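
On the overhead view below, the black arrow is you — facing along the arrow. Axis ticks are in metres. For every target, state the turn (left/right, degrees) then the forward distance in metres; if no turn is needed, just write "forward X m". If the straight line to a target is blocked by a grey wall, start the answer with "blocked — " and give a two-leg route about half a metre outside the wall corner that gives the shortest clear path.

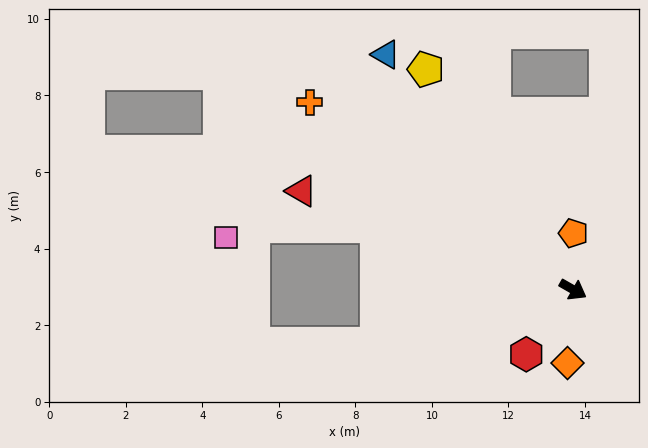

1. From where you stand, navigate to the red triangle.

turn right 170°, forward 7.6 m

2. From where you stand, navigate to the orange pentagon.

turn left 119°, forward 1.5 m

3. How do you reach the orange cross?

turn left 174°, forward 8.4 m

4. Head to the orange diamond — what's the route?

turn right 65°, forward 1.9 m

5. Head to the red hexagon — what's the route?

turn right 96°, forward 2.1 m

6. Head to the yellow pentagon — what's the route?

turn left 154°, forward 6.9 m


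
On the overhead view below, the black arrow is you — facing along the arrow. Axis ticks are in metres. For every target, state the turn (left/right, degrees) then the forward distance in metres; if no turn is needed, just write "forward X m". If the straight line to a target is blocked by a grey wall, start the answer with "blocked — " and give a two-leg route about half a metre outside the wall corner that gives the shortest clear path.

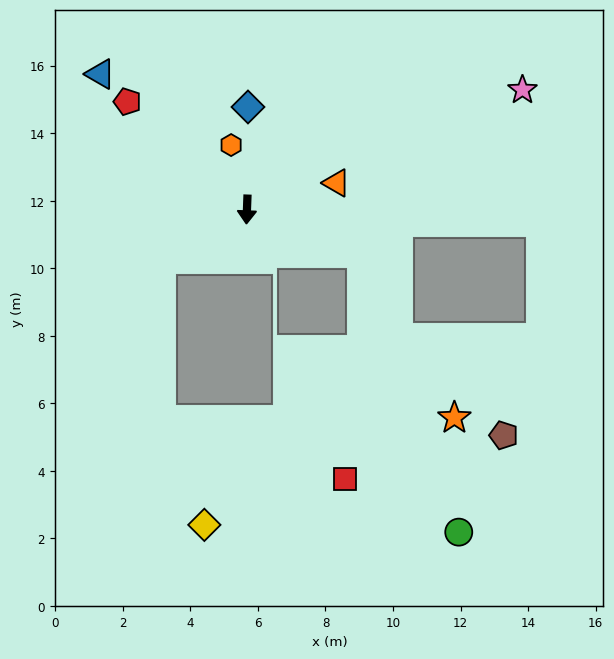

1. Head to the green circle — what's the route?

blocked — turn left 71°, forward 3.6 m, then turn right 50°, forward 8.7 m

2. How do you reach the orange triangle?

turn left 109°, forward 2.8 m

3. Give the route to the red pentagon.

turn right 130°, forward 4.8 m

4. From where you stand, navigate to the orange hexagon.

turn right 164°, forward 2.0 m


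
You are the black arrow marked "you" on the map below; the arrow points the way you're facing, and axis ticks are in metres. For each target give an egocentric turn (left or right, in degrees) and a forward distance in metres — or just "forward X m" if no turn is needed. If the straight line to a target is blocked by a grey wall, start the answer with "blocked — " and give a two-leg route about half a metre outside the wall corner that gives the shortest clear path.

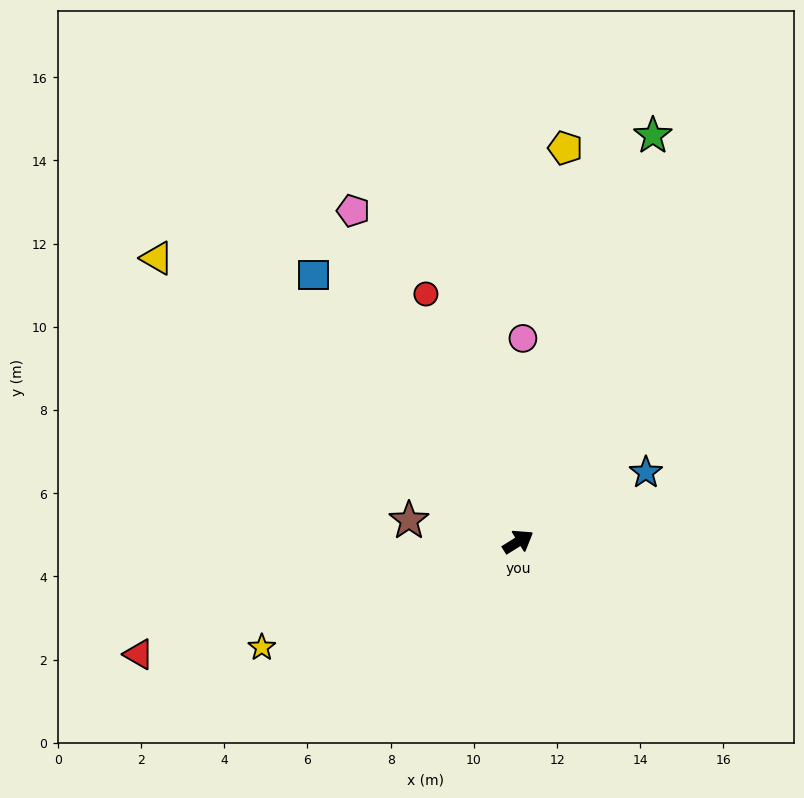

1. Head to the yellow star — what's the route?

turn left 170°, forward 6.7 m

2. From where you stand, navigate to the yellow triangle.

turn left 110°, forward 11.0 m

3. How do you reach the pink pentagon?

turn left 85°, forward 8.9 m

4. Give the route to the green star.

turn left 40°, forward 10.3 m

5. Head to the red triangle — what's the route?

turn left 165°, forward 9.5 m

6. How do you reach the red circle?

turn left 78°, forward 6.4 m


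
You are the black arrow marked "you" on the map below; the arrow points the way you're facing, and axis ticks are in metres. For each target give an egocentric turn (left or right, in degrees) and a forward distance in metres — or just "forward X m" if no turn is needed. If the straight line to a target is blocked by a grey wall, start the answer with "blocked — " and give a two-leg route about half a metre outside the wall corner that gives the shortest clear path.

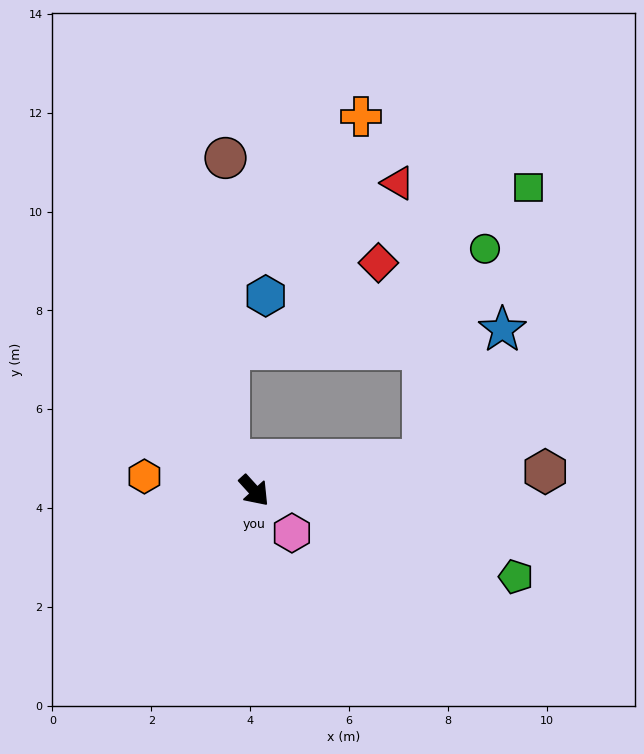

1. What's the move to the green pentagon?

turn left 30°, forward 5.6 m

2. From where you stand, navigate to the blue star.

blocked — turn left 58°, forward 3.5 m, then turn left 49°, forward 3.1 m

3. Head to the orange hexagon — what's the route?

turn right 140°, forward 2.2 m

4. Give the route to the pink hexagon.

forward 1.1 m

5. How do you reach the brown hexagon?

turn left 52°, forward 5.9 m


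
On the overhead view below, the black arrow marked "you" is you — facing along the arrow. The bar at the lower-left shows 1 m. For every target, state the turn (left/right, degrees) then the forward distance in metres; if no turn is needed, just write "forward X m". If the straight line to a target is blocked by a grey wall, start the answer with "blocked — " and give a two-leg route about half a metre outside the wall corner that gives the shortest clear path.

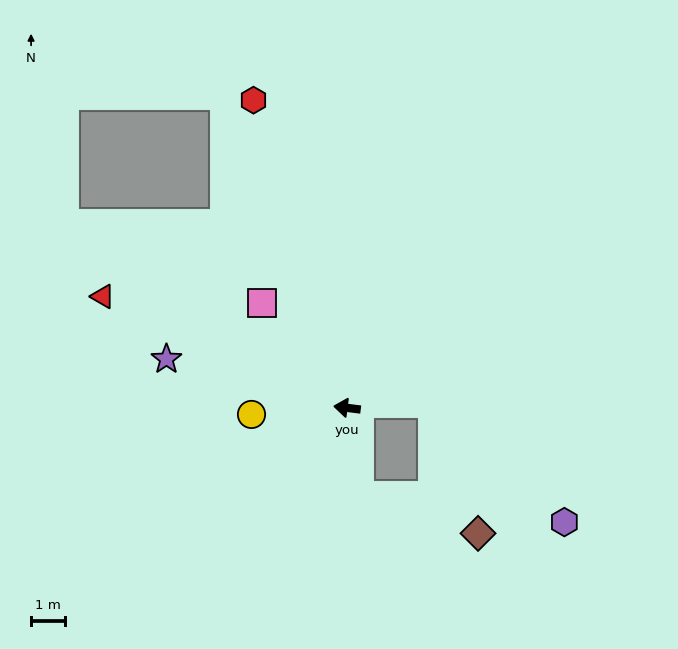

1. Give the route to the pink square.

turn right 44°, forward 4.0 m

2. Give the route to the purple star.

turn right 8°, forward 5.5 m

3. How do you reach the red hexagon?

turn right 66°, forward 9.5 m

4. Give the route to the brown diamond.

blocked — turn left 105°, forward 2.6 m, then turn left 64°, forward 3.7 m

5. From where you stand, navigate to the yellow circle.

turn left 11°, forward 2.8 m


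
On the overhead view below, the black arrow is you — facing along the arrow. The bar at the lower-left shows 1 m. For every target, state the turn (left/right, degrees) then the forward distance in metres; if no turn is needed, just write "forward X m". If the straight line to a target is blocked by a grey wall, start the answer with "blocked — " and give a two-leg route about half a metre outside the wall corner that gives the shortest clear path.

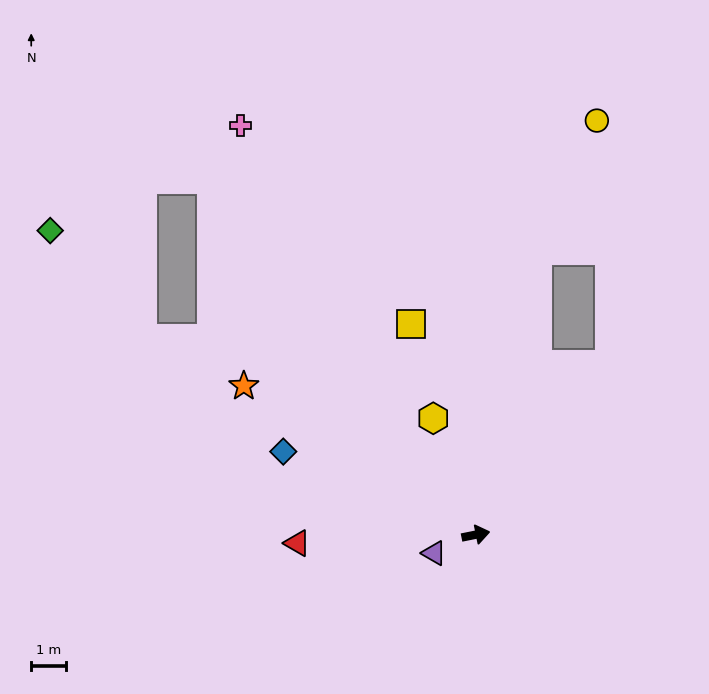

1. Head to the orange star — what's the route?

turn left 136°, forward 7.9 m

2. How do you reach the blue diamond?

turn left 145°, forward 6.0 m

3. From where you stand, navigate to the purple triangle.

turn right 168°, forward 1.3 m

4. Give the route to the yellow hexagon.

turn left 99°, forward 3.6 m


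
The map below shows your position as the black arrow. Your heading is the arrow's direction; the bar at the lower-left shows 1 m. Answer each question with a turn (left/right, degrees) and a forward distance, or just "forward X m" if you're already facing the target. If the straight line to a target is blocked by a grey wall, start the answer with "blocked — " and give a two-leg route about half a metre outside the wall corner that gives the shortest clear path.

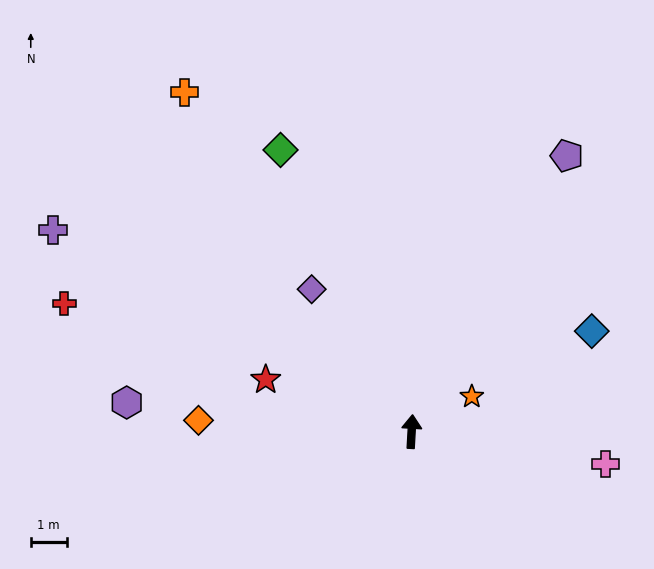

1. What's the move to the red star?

turn left 74°, forward 4.3 m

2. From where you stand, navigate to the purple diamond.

turn left 38°, forward 4.9 m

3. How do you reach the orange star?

turn right 57°, forward 1.9 m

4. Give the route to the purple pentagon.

turn right 26°, forward 8.8 m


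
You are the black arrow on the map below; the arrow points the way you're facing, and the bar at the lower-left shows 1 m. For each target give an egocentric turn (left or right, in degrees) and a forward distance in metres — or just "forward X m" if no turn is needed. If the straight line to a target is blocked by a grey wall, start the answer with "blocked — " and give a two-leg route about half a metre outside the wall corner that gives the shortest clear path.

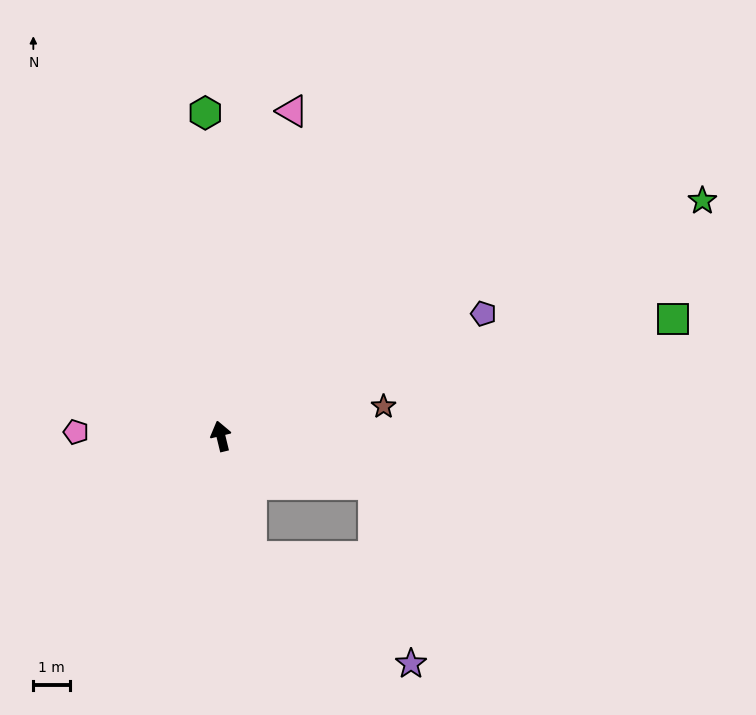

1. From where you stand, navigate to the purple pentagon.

turn right 79°, forward 7.8 m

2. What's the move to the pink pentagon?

turn left 75°, forward 3.9 m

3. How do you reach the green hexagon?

turn right 11°, forward 8.7 m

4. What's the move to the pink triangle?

turn right 26°, forward 9.0 m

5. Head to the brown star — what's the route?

turn right 93°, forward 4.5 m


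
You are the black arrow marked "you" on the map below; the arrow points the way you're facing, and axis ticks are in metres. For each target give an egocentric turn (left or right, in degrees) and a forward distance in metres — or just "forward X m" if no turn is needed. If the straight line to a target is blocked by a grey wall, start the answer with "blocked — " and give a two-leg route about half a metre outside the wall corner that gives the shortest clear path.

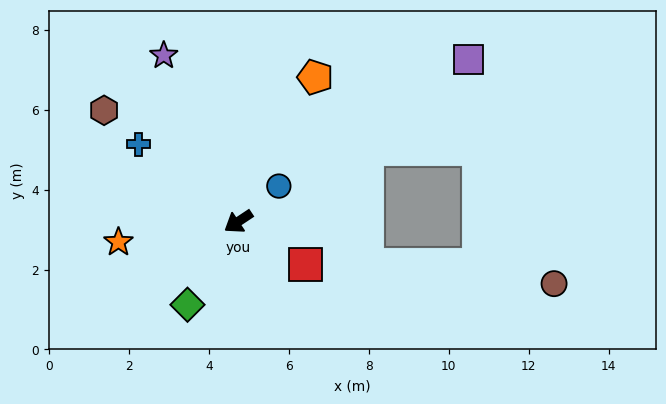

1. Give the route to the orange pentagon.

turn right 152°, forward 4.1 m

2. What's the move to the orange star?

turn right 24°, forward 3.0 m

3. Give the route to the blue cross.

turn right 71°, forward 3.2 m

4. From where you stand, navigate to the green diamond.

turn left 25°, forward 2.4 m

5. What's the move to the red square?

turn left 114°, forward 2.0 m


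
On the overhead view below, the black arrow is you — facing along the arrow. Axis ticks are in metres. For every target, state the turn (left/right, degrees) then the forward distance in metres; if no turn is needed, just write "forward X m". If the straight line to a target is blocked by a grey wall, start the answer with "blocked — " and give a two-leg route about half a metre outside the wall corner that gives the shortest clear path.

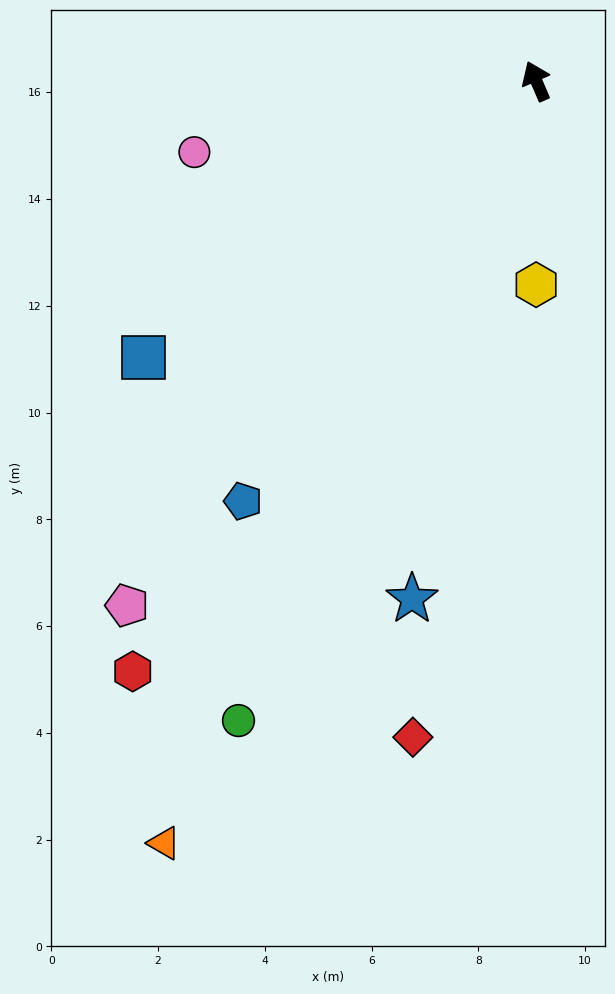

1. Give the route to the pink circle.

turn left 78°, forward 6.5 m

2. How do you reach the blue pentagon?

turn left 122°, forward 9.6 m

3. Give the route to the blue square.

turn left 102°, forward 9.0 m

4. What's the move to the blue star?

turn left 143°, forward 10.0 m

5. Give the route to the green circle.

turn left 132°, forward 13.2 m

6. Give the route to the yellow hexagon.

turn left 157°, forward 3.8 m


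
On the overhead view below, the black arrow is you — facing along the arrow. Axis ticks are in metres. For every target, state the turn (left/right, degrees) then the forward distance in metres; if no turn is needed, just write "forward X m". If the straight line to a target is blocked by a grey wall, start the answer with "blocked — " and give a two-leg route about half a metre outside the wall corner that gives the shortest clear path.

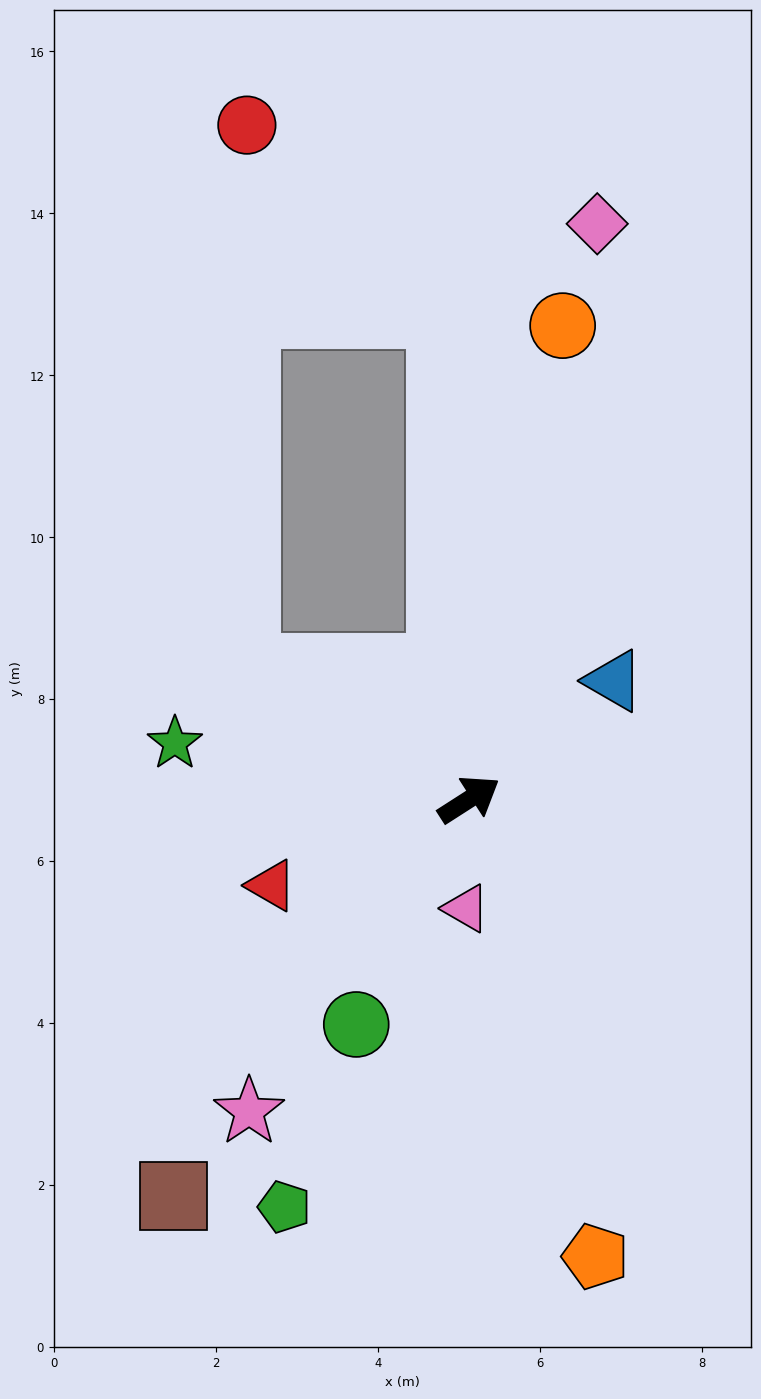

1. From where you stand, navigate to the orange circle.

turn left 46°, forward 6.0 m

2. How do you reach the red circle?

blocked — turn left 61°, forward 6.0 m, then turn left 42°, forward 3.4 m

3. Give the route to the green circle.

turn right 149°, forward 3.1 m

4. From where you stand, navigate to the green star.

turn left 137°, forward 3.7 m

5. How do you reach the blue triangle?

turn left 7°, forward 2.3 m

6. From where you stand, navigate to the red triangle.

turn left 171°, forward 2.7 m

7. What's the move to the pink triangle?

turn right 124°, forward 1.3 m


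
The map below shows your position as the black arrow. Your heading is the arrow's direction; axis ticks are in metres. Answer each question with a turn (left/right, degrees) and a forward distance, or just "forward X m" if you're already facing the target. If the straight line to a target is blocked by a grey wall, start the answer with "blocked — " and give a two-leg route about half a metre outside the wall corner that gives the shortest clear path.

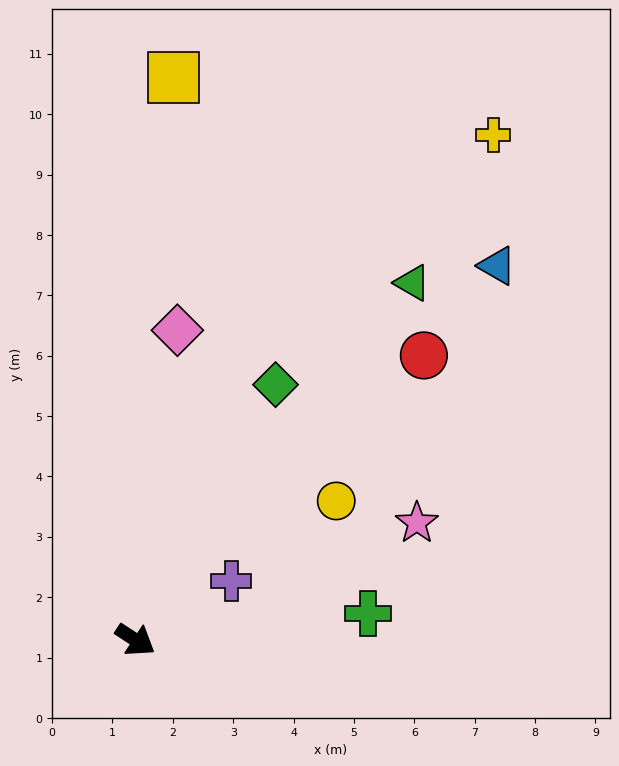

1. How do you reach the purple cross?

turn left 65°, forward 1.9 m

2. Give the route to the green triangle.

turn left 85°, forward 7.5 m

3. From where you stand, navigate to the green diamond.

turn left 94°, forward 4.8 m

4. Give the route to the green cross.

turn left 40°, forward 3.9 m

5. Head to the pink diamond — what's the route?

turn left 115°, forward 5.2 m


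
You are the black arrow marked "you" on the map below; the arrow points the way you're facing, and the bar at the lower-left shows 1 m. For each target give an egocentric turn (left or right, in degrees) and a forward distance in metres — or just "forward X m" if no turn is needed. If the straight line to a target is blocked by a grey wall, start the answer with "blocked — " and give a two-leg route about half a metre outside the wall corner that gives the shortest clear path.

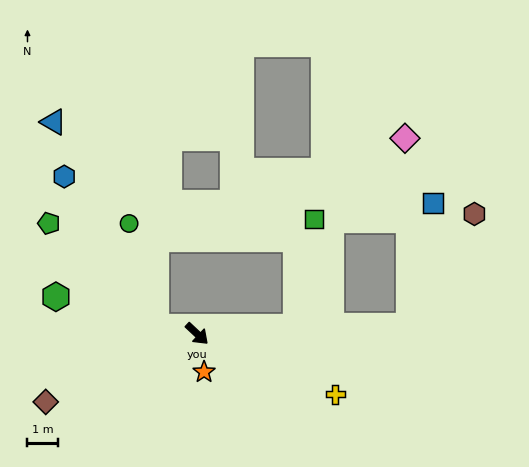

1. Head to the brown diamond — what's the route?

turn right 113°, forward 5.4 m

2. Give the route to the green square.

blocked — turn left 47°, forward 3.2 m, then turn left 77°, forward 3.6 m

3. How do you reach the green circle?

blocked — turn right 146°, forward 1.3 m, then turn right 66°, forward 3.5 m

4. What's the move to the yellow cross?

turn left 20°, forward 4.9 m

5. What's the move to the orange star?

turn right 36°, forward 1.3 m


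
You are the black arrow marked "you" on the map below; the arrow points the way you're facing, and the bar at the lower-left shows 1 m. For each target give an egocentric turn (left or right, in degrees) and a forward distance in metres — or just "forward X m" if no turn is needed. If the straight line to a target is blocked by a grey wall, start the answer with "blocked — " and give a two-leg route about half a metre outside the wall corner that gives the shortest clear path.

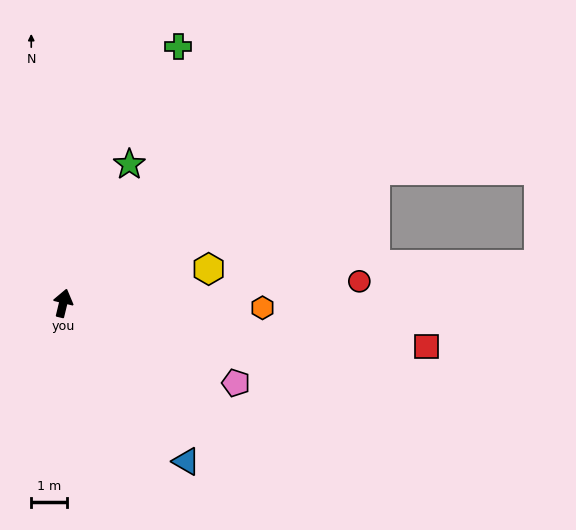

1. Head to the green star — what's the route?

turn right 12°, forward 4.4 m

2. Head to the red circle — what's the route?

turn right 72°, forward 8.4 m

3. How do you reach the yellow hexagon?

turn right 63°, forward 4.2 m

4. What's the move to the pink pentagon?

turn right 101°, forward 5.4 m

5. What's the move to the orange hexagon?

turn right 78°, forward 5.6 m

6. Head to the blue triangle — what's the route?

turn right 129°, forward 5.7 m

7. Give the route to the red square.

turn right 83°, forward 10.4 m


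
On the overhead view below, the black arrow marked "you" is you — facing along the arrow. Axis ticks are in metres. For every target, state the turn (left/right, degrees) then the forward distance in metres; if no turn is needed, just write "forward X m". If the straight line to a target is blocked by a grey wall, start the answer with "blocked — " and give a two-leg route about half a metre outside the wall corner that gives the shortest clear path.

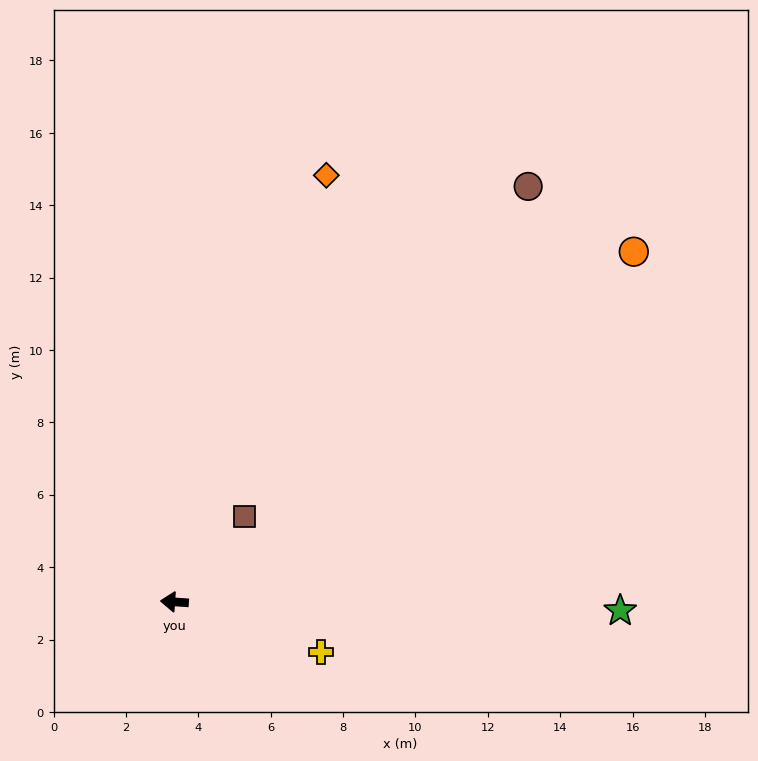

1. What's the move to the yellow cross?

turn left 165°, forward 4.3 m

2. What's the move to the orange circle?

turn right 139°, forward 16.0 m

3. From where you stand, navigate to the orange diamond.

turn right 106°, forward 12.5 m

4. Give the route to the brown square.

turn right 125°, forward 3.1 m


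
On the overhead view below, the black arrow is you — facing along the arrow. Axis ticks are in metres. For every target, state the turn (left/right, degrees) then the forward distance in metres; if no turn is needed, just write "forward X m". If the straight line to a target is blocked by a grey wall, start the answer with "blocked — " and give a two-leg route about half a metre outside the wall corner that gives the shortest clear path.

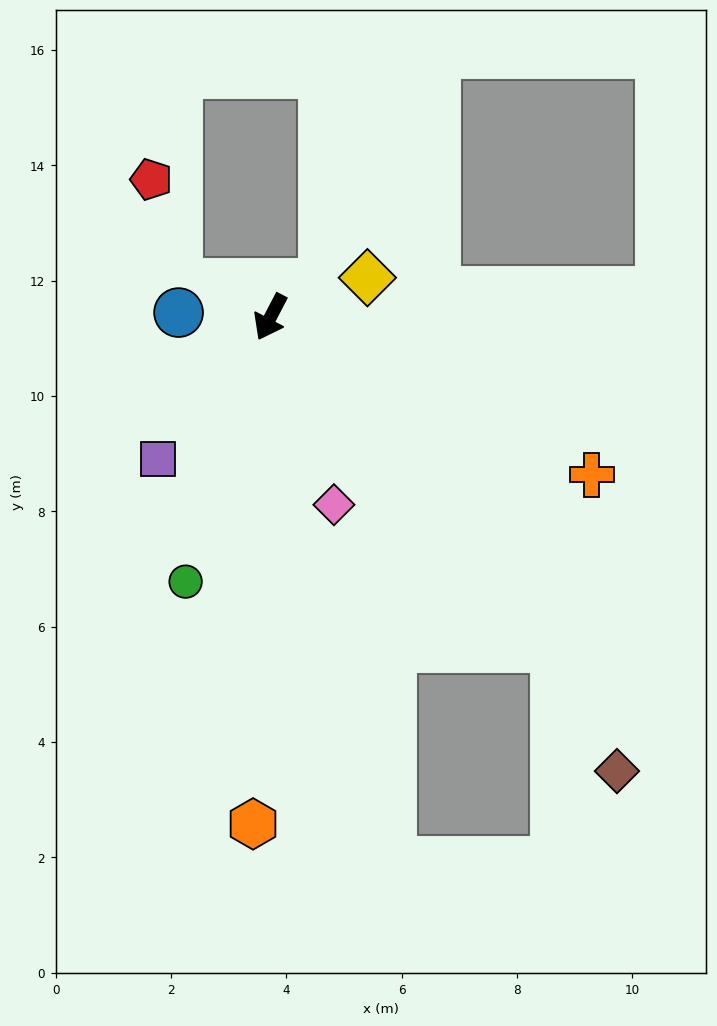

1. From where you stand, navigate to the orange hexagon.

turn left 26°, forward 8.8 m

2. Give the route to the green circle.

turn left 10°, forward 4.8 m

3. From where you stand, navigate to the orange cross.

turn left 91°, forward 6.2 m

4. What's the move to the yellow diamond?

turn left 140°, forward 1.8 m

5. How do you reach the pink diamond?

turn left 46°, forward 3.4 m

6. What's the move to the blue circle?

turn right 65°, forward 1.6 m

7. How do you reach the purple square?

turn right 11°, forward 3.1 m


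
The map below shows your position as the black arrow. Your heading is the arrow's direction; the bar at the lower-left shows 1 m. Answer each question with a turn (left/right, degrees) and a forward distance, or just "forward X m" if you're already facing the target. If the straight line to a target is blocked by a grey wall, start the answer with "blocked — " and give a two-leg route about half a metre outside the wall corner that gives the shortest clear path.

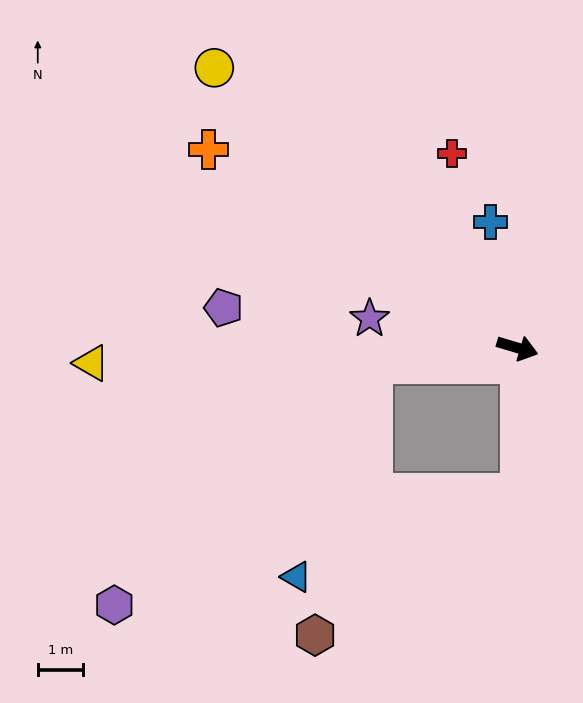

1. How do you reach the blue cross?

turn left 119°, forward 2.8 m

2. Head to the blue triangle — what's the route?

blocked — turn right 157°, forward 3.2 m, then turn left 64°, forward 5.0 m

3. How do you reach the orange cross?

turn left 164°, forward 8.0 m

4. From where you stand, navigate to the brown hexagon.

blocked — turn right 72°, forward 3.2 m, then turn right 56°, forward 5.5 m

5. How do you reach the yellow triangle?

turn right 161°, forward 9.3 m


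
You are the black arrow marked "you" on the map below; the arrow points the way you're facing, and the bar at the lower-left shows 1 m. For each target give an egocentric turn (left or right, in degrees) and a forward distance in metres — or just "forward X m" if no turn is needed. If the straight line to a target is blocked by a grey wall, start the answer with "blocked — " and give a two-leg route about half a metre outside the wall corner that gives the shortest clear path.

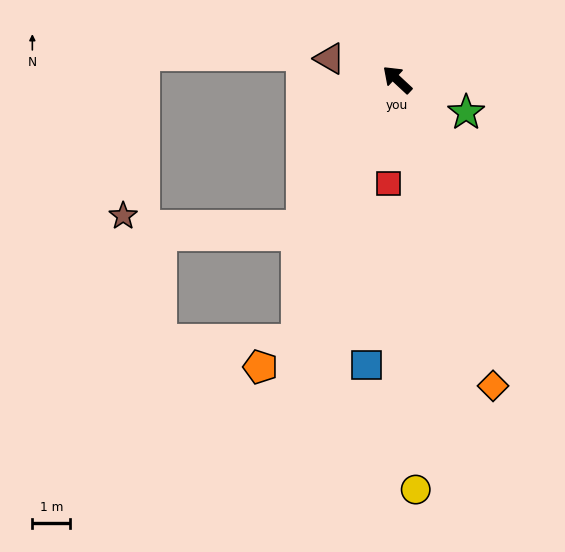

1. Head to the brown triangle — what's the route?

turn left 26°, forward 1.9 m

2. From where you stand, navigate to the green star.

turn right 162°, forward 2.0 m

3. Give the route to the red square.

turn left 128°, forward 2.7 m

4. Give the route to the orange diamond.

turn left 150°, forward 8.5 m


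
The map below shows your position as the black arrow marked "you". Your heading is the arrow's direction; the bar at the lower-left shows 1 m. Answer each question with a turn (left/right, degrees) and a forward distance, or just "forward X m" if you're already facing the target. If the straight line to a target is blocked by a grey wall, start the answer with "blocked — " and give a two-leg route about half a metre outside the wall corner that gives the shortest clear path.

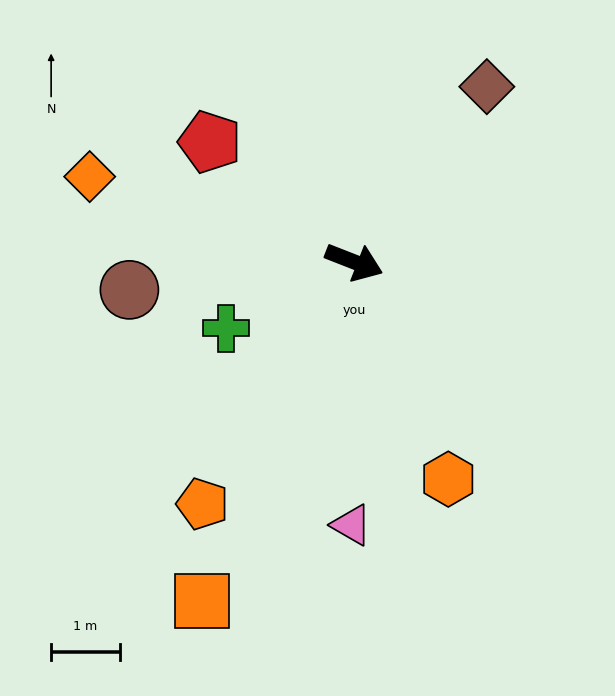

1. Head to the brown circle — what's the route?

turn right 152°, forward 3.3 m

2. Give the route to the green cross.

turn right 131°, forward 2.1 m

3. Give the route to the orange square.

turn right 93°, forward 5.4 m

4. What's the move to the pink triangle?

turn right 69°, forward 3.8 m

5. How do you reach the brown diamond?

turn left 74°, forward 3.2 m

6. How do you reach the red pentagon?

turn left 162°, forward 2.7 m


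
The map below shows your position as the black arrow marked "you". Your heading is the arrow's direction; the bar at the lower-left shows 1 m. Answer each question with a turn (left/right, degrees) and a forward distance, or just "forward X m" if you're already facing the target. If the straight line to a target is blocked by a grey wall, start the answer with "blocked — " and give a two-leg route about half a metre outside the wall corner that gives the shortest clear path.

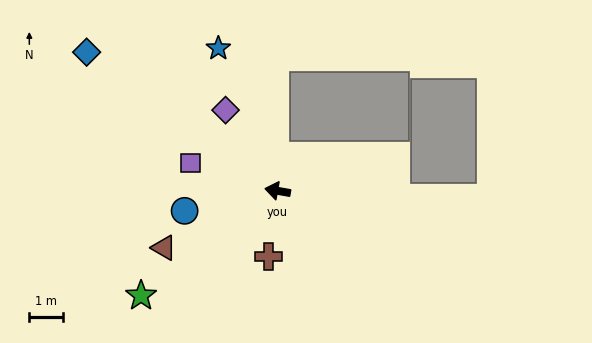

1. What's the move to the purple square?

turn right 8°, forward 2.7 m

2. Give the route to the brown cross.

turn left 92°, forward 2.0 m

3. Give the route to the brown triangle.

turn left 37°, forward 3.8 m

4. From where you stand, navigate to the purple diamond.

turn right 47°, forward 2.9 m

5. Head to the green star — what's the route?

turn left 48°, forward 5.1 m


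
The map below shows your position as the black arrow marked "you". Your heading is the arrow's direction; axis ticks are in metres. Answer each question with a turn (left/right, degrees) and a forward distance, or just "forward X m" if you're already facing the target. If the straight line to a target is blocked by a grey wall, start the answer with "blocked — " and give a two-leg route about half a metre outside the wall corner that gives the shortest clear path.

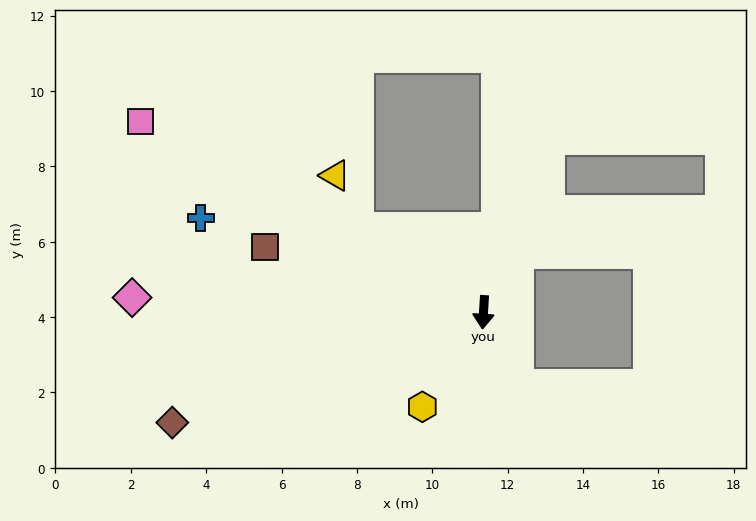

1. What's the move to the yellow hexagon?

turn right 29°, forward 3.0 m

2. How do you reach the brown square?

turn right 103°, forward 6.0 m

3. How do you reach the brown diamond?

turn right 67°, forward 8.8 m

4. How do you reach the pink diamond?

turn right 89°, forward 9.3 m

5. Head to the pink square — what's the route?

turn right 116°, forward 10.4 m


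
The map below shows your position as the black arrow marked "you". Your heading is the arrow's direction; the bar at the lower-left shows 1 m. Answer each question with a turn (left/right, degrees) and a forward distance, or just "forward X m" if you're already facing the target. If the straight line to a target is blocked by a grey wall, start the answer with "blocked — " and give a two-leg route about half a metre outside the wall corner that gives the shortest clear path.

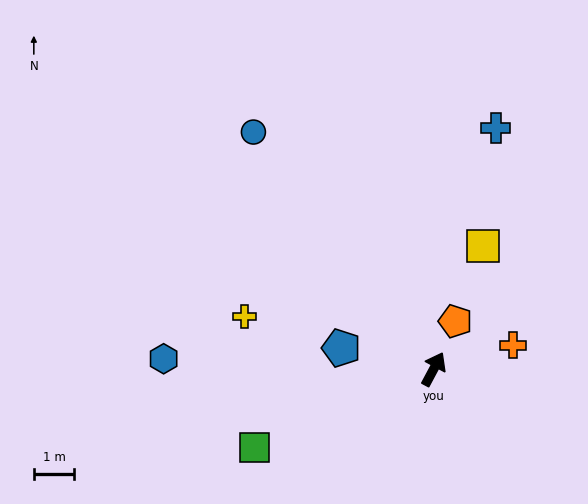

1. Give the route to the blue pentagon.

turn left 105°, forward 2.3 m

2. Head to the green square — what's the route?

turn left 142°, forward 4.8 m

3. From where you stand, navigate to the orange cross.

turn right 45°, forward 2.0 m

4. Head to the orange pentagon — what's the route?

turn left 4°, forward 1.3 m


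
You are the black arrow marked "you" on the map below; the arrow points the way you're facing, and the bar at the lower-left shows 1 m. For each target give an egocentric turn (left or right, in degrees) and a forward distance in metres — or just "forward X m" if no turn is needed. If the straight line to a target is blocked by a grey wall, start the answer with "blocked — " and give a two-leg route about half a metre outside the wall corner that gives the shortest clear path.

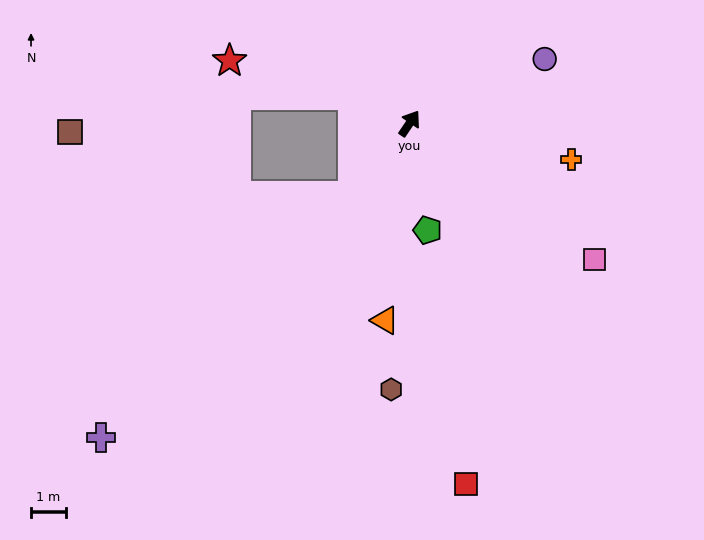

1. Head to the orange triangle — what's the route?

turn right 153°, forward 5.7 m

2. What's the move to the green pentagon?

turn right 136°, forward 3.1 m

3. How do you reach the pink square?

turn right 92°, forward 6.6 m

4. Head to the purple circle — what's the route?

turn right 30°, forward 4.3 m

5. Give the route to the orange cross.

turn right 69°, forward 4.8 m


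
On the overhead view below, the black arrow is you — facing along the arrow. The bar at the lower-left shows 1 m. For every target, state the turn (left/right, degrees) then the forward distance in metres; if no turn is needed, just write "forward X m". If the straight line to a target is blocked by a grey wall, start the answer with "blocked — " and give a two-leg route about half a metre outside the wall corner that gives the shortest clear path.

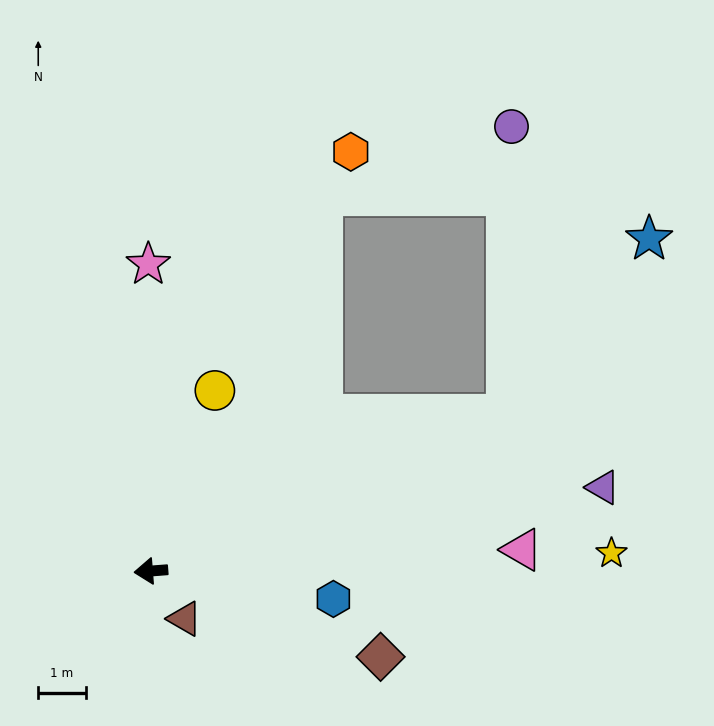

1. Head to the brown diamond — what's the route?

turn left 155°, forward 5.1 m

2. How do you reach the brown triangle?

turn left 121°, forward 1.2 m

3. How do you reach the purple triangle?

turn right 174°, forward 9.6 m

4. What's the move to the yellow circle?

turn right 114°, forward 4.0 m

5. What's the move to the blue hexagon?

turn left 167°, forward 3.9 m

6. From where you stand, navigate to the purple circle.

blocked — turn right 161°, forward 8.1 m, then turn left 66°, forward 6.0 m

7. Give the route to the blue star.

blocked — turn right 161°, forward 8.1 m, then turn left 27°, forward 4.7 m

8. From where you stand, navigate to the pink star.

turn right 94°, forward 6.4 m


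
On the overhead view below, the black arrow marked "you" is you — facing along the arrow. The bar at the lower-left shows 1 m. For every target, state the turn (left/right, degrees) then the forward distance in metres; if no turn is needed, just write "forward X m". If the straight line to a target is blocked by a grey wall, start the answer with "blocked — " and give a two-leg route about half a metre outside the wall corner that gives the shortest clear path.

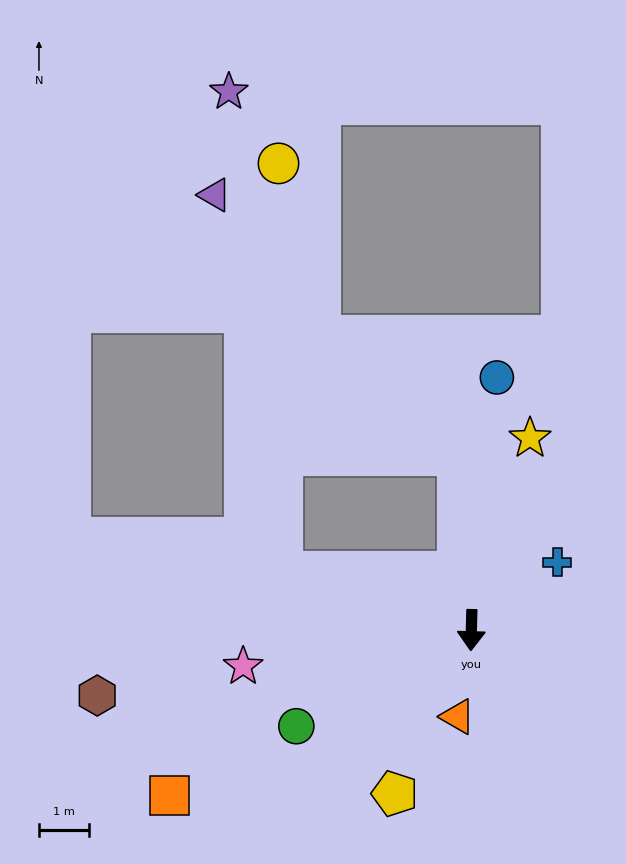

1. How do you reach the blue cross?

turn left 130°, forward 2.2 m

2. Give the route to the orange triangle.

turn right 8°, forward 1.8 m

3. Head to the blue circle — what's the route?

turn left 176°, forward 5.1 m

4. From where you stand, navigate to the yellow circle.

blocked — turn right 106°, forward 4.0 m, then turn right 72°, forward 8.2 m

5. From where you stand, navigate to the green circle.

turn right 60°, forward 4.0 m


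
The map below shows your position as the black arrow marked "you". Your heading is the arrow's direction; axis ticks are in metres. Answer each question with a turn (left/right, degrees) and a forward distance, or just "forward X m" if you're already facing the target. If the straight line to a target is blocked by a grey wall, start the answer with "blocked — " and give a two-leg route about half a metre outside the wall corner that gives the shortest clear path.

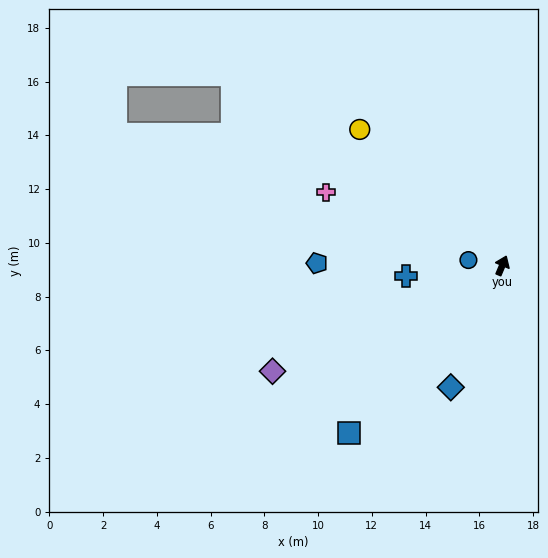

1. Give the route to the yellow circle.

turn left 69°, forward 7.3 m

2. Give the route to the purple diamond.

turn left 138°, forward 9.4 m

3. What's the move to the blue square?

turn left 160°, forward 8.5 m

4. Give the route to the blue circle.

turn left 104°, forward 1.3 m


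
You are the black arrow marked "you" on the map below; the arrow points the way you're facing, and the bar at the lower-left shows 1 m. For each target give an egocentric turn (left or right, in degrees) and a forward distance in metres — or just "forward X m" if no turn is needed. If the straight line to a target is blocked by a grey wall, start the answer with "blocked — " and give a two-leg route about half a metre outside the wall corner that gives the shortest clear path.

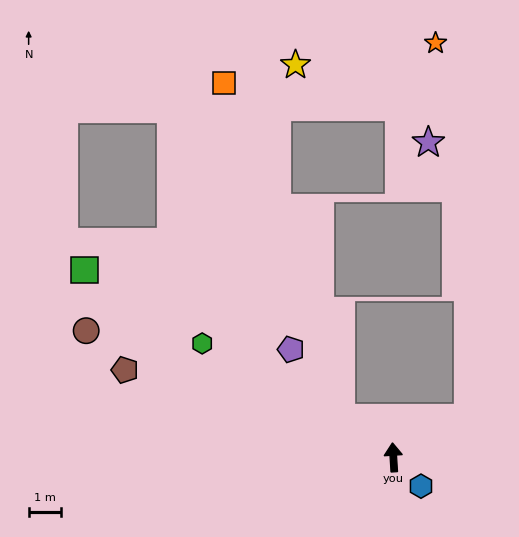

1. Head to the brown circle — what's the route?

turn left 64°, forward 10.2 m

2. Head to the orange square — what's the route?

blocked — turn left 49°, forward 2.0 m, then turn right 33°, forward 10.9 m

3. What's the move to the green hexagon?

turn left 56°, forward 6.8 m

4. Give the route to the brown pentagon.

turn left 68°, forward 8.7 m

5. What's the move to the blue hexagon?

turn right 140°, forward 1.2 m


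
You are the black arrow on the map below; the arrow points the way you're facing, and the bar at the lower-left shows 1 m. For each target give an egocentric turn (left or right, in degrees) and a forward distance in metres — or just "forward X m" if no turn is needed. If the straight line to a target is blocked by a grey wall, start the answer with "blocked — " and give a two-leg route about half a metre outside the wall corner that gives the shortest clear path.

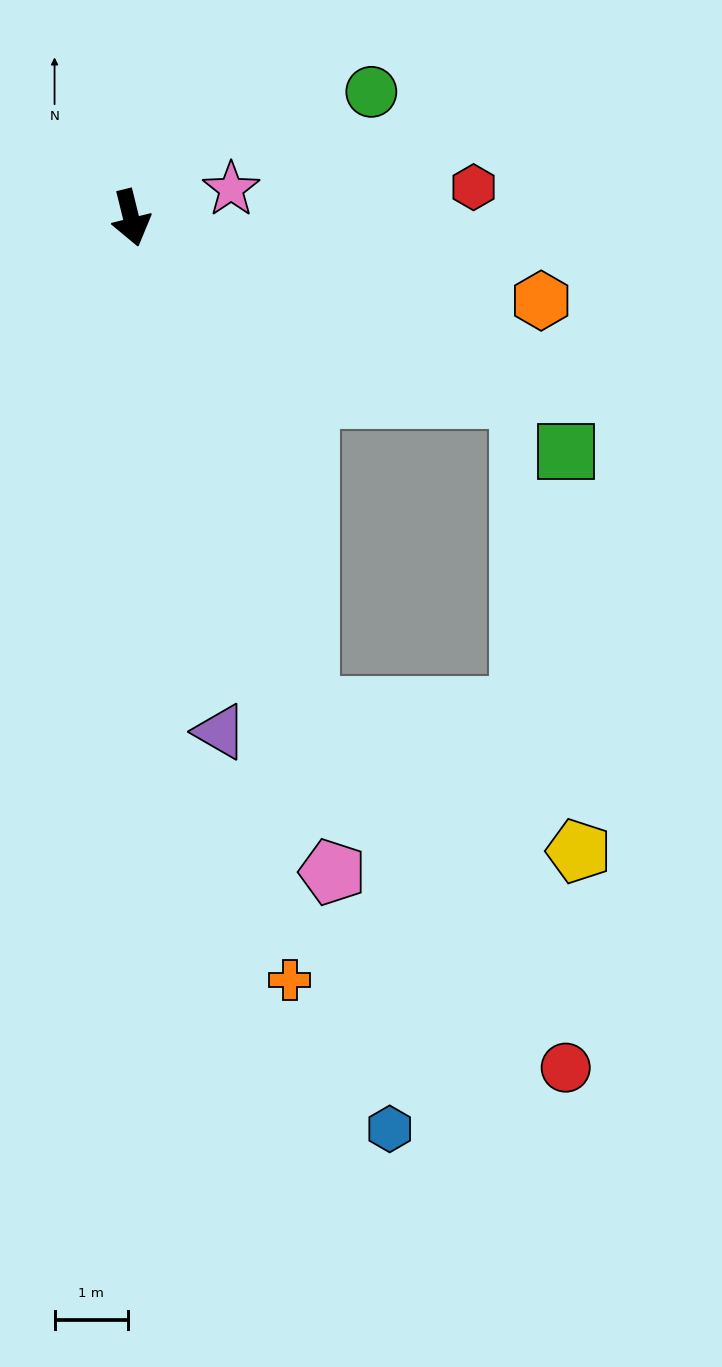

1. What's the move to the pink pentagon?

turn left 3°, forward 9.4 m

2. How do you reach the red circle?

blocked — turn left 6°, forward 7.1 m, then turn left 16°, forward 6.1 m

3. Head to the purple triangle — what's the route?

turn right 4°, forward 7.1 m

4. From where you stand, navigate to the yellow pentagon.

blocked — turn left 6°, forward 7.1 m, then turn left 42°, forward 4.2 m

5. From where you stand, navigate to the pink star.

turn left 92°, forward 1.4 m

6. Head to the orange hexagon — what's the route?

turn left 65°, forward 5.7 m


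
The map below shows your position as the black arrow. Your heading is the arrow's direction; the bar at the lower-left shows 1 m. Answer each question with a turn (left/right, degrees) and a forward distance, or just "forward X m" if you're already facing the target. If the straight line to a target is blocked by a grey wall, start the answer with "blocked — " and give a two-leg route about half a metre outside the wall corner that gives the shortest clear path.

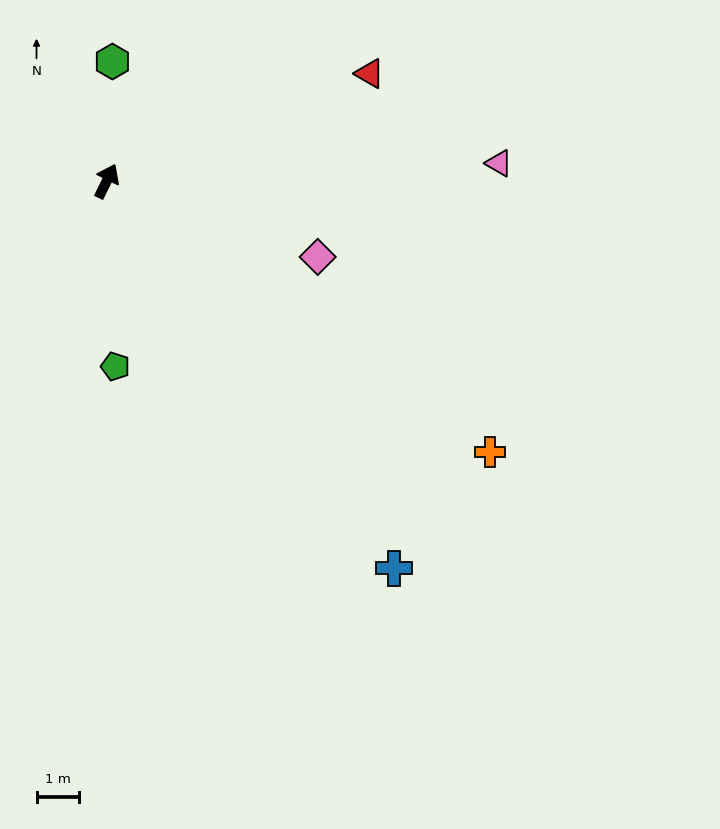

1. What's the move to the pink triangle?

turn right 61°, forward 9.1 m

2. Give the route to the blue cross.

turn right 117°, forward 11.2 m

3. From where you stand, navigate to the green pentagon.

turn right 151°, forward 4.3 m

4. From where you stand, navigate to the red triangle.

turn right 42°, forward 6.6 m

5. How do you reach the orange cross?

turn right 99°, forward 10.9 m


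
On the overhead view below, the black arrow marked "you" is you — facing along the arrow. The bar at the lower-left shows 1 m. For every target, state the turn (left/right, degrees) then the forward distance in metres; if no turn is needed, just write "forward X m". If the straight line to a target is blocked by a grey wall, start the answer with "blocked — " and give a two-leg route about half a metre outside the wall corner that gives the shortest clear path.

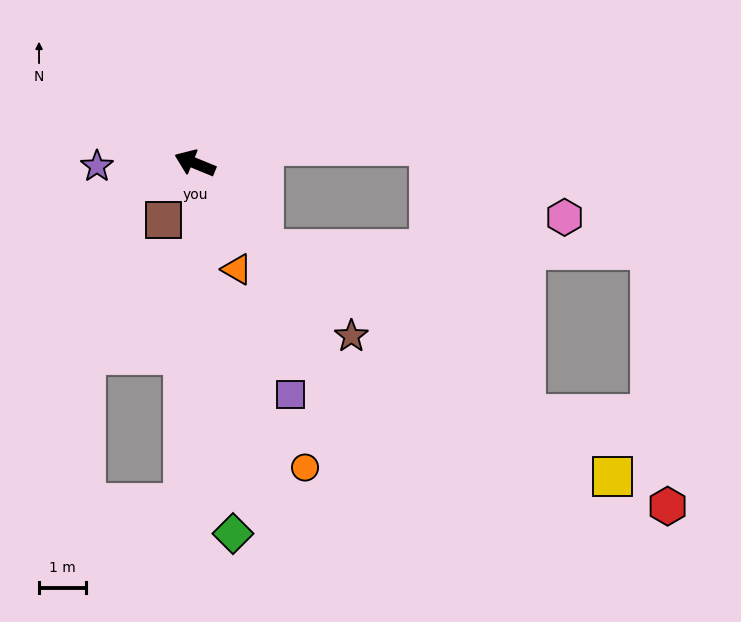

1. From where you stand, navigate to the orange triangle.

turn left 134°, forward 2.5 m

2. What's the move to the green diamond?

turn left 118°, forward 8.0 m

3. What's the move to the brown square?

turn left 84°, forward 1.4 m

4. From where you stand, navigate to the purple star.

turn left 24°, forward 2.1 m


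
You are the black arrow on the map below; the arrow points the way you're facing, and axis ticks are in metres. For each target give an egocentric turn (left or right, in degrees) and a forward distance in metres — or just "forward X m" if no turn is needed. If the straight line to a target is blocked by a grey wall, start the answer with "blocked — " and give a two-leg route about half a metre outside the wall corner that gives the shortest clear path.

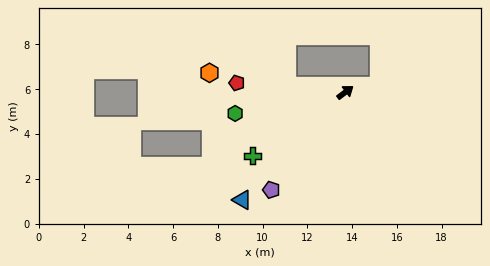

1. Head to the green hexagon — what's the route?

turn left 154°, forward 5.0 m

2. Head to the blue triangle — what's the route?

turn right 171°, forward 6.7 m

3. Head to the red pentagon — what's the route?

turn left 138°, forward 4.9 m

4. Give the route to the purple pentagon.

turn right 164°, forward 5.5 m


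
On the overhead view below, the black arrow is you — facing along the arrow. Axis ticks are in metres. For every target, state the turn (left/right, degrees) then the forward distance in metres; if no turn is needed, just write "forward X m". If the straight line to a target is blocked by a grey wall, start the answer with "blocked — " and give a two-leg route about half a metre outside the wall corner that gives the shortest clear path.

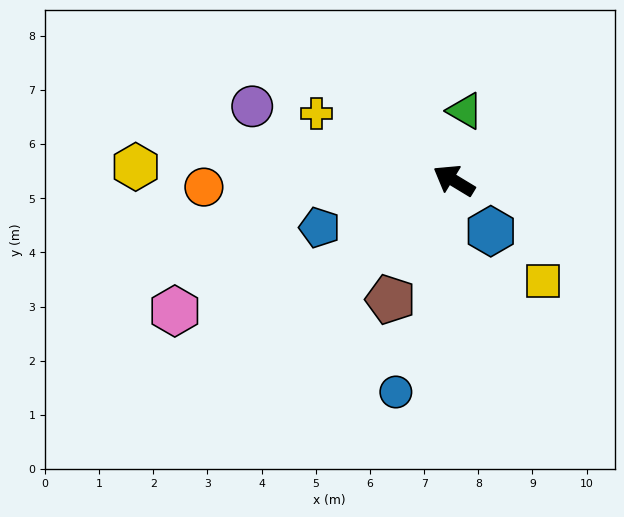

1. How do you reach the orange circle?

turn left 33°, forward 4.6 m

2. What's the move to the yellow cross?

turn left 5°, forward 2.8 m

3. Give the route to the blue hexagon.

turn left 157°, forward 1.2 m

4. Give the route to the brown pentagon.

turn left 93°, forward 2.5 m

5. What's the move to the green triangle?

turn right 68°, forward 1.3 m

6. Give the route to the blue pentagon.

turn left 51°, forward 2.6 m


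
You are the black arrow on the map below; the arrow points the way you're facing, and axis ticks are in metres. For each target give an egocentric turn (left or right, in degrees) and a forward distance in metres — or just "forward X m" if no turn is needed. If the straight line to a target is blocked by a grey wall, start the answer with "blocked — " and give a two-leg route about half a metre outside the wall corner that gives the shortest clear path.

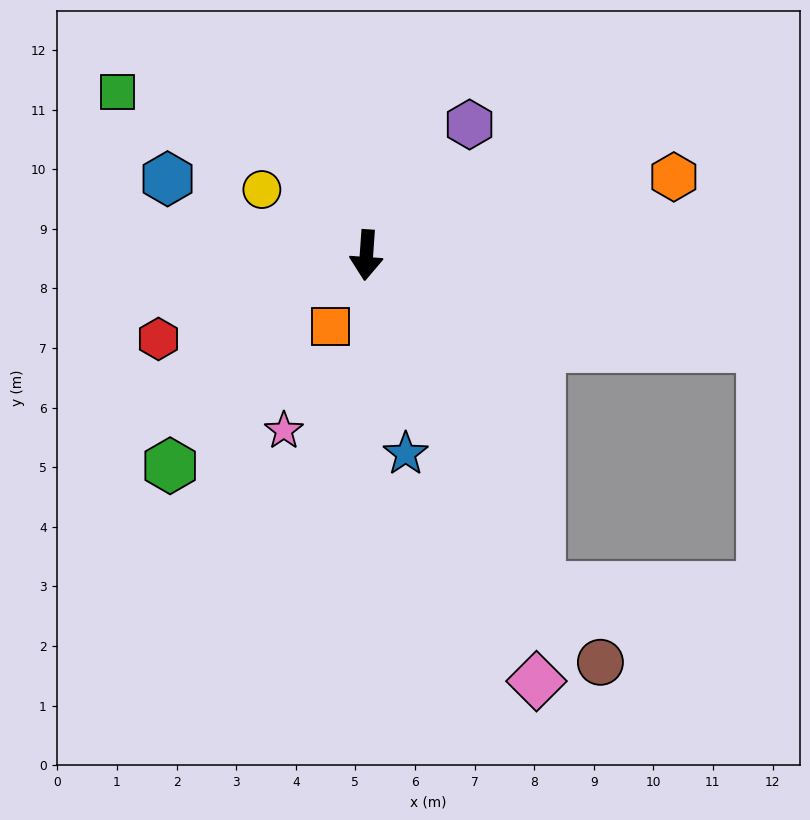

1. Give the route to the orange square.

turn right 23°, forward 1.3 m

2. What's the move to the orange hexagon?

turn left 108°, forward 5.3 m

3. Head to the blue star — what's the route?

turn left 15°, forward 3.4 m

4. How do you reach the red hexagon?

turn right 64°, forward 3.8 m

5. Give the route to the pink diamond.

turn left 26°, forward 7.7 m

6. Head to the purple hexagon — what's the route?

turn left 146°, forward 2.8 m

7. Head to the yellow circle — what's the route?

turn right 118°, forward 2.1 m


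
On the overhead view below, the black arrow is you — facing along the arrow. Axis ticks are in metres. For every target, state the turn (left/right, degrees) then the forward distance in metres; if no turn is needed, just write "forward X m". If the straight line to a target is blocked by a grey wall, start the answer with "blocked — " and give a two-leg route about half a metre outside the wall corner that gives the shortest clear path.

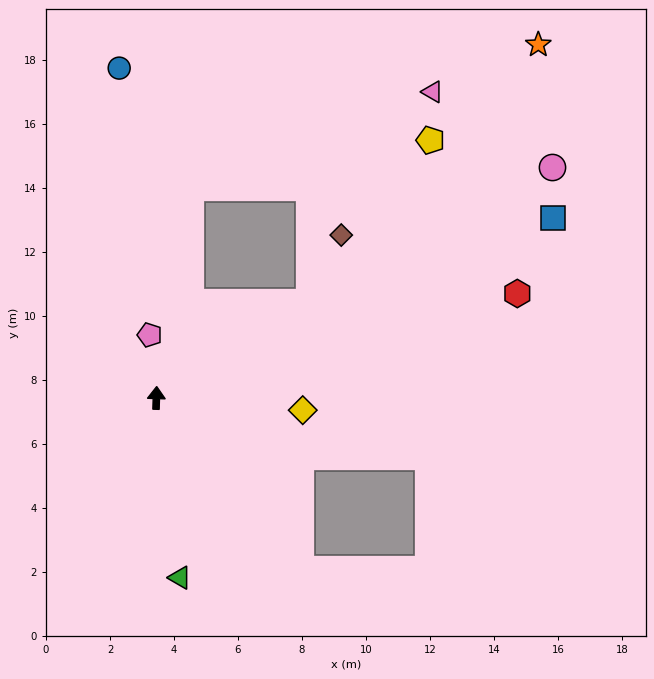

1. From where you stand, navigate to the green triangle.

turn right 171°, forward 5.7 m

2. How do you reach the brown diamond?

blocked — turn right 56°, forward 5.6 m, then turn left 32°, forward 2.3 m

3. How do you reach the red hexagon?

turn right 72°, forward 11.7 m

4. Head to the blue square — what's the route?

turn right 64°, forward 13.6 m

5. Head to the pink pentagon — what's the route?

turn left 8°, forward 2.0 m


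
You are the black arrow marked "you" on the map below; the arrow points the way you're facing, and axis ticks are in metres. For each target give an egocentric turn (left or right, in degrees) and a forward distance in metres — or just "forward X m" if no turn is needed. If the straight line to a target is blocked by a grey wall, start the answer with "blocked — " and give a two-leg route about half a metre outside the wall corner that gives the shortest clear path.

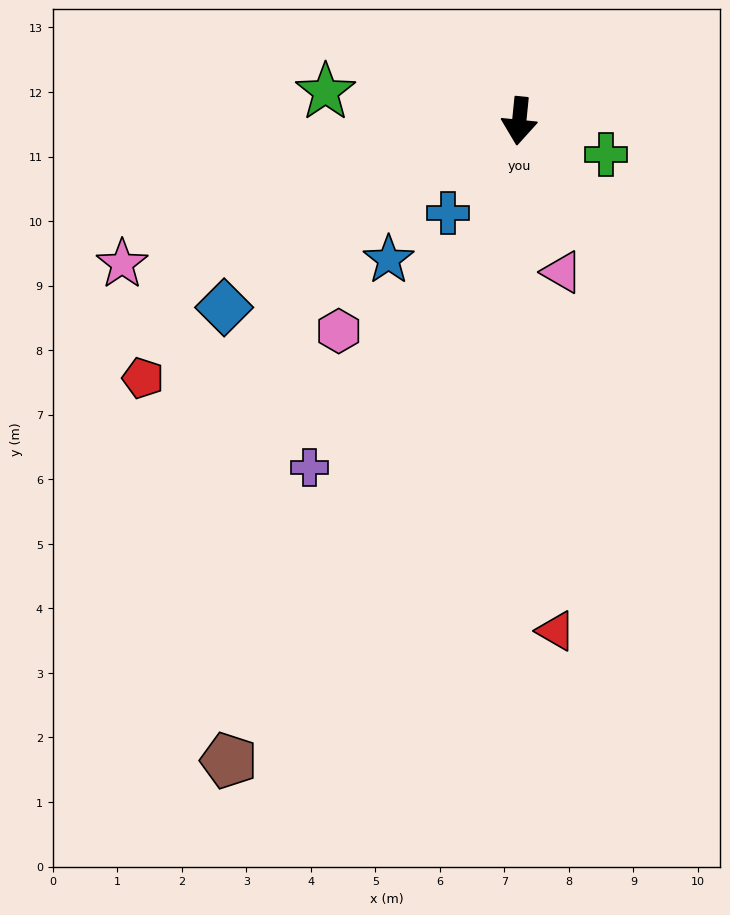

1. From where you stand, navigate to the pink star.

turn right 64°, forward 6.5 m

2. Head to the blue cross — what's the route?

turn right 32°, forward 1.8 m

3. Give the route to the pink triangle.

turn left 22°, forward 2.4 m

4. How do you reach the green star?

turn right 93°, forward 3.0 m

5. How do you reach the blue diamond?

turn right 52°, forward 5.4 m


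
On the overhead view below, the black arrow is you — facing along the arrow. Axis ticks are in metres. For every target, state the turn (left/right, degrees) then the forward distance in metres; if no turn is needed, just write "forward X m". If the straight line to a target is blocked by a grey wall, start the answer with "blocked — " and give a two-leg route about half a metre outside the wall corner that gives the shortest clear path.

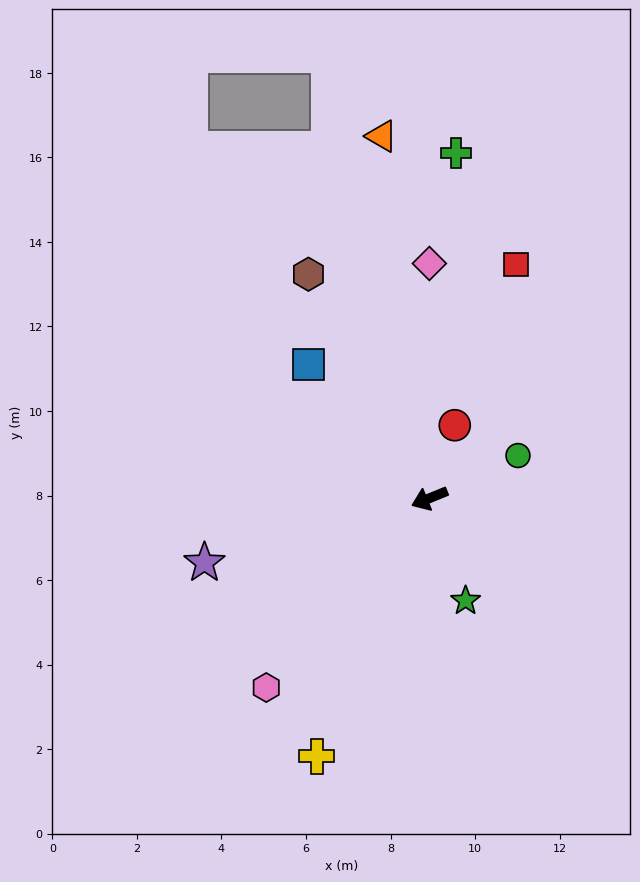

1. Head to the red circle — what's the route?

turn right 131°, forward 1.8 m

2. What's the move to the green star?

turn left 87°, forward 2.6 m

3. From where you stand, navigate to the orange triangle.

turn right 105°, forward 8.6 m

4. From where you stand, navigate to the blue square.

turn right 70°, forward 4.3 m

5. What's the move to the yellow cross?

turn left 44°, forward 6.7 m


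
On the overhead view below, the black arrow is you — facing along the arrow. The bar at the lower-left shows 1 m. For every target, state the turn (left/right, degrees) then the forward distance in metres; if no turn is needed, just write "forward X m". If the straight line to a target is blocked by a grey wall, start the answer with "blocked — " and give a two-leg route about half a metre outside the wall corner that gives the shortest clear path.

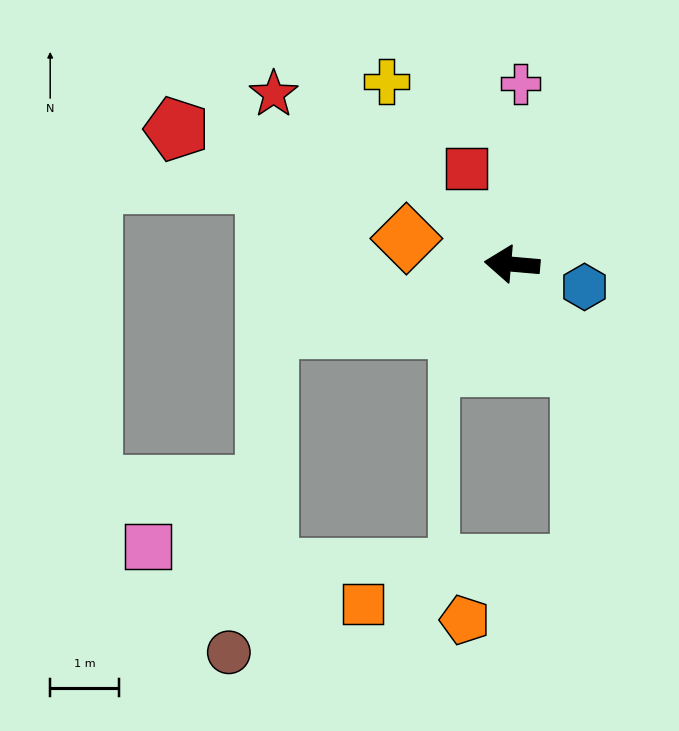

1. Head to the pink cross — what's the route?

turn right 88°, forward 2.6 m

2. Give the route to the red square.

turn right 59°, forward 1.5 m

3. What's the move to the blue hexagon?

turn left 168°, forward 1.1 m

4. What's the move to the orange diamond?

turn right 9°, forward 1.6 m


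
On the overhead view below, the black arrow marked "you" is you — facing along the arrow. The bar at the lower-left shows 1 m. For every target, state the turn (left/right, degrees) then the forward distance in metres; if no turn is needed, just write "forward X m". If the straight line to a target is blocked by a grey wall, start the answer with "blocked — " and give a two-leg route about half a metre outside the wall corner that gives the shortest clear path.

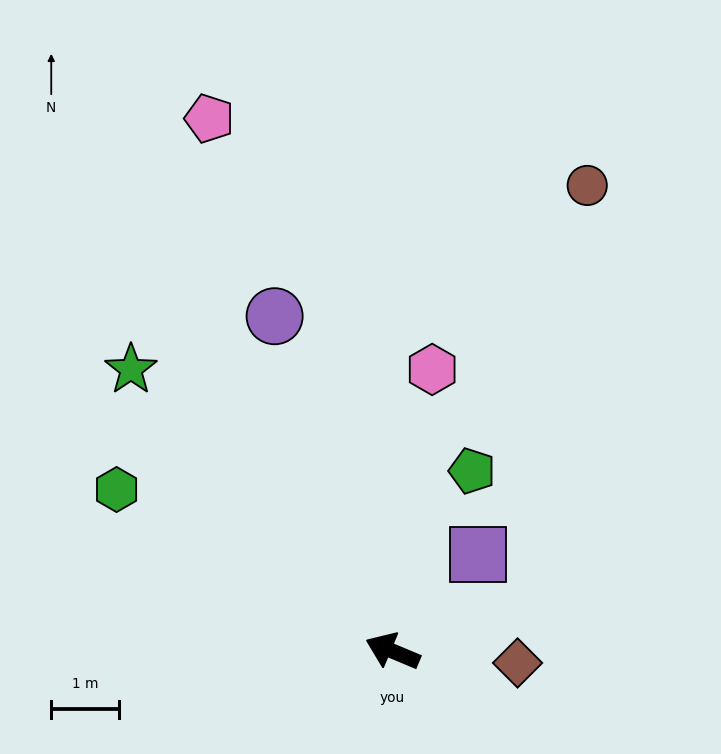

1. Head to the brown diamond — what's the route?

turn right 163°, forward 1.9 m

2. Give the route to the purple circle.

turn right 48°, forward 5.3 m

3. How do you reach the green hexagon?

turn right 8°, forward 4.8 m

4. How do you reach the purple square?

turn right 109°, forward 1.9 m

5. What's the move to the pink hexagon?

turn right 75°, forward 4.2 m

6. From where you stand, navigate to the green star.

turn right 24°, forward 5.7 m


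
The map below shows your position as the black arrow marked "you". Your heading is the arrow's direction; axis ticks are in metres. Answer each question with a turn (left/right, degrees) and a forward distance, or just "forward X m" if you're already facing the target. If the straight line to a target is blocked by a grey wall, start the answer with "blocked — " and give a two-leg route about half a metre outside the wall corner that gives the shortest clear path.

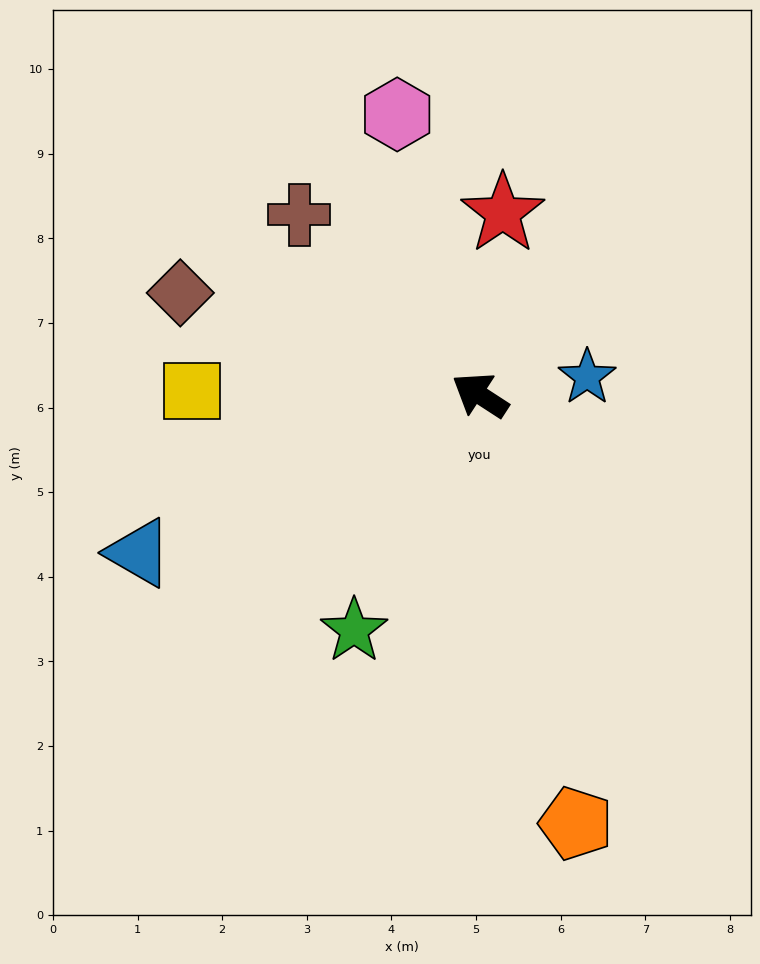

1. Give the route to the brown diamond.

turn left 14°, forward 3.7 m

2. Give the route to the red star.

turn right 64°, forward 2.2 m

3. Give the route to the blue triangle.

turn left 58°, forward 4.4 m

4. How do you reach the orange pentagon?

turn left 136°, forward 5.2 m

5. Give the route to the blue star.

turn right 137°, forward 1.3 m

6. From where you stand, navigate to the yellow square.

turn left 32°, forward 3.4 m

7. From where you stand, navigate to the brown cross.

turn right 12°, forward 3.0 m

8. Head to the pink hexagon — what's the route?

turn right 41°, forward 3.5 m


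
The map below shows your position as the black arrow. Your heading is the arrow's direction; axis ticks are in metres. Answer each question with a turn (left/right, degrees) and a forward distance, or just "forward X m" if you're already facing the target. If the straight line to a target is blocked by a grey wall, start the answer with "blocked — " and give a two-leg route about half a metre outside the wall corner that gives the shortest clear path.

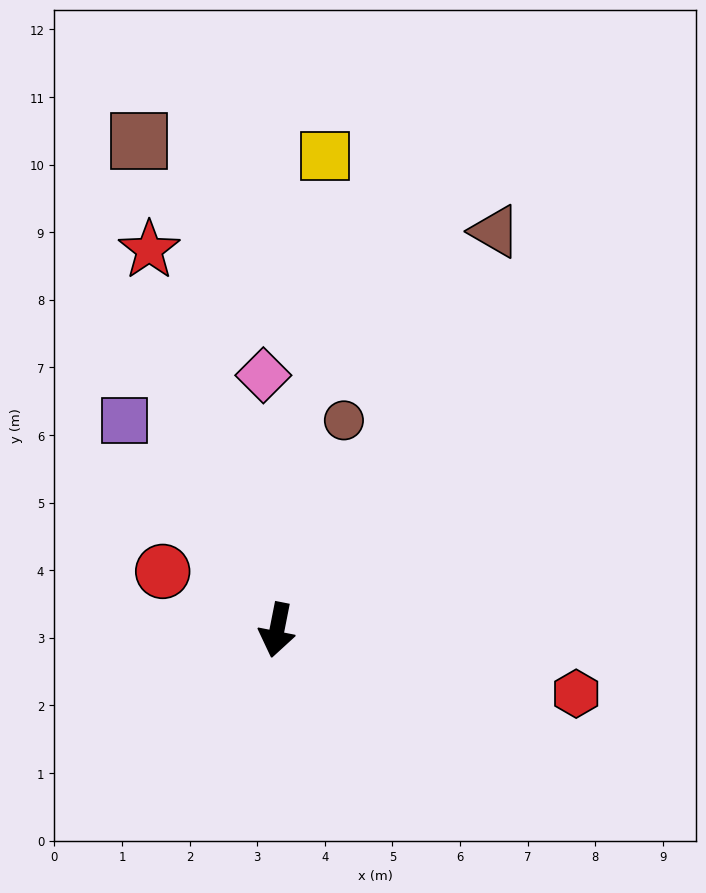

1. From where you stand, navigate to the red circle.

turn right 106°, forward 1.9 m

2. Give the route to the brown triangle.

turn left 162°, forward 6.7 m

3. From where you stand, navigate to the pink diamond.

turn right 166°, forward 3.8 m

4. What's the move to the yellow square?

turn right 175°, forward 7.0 m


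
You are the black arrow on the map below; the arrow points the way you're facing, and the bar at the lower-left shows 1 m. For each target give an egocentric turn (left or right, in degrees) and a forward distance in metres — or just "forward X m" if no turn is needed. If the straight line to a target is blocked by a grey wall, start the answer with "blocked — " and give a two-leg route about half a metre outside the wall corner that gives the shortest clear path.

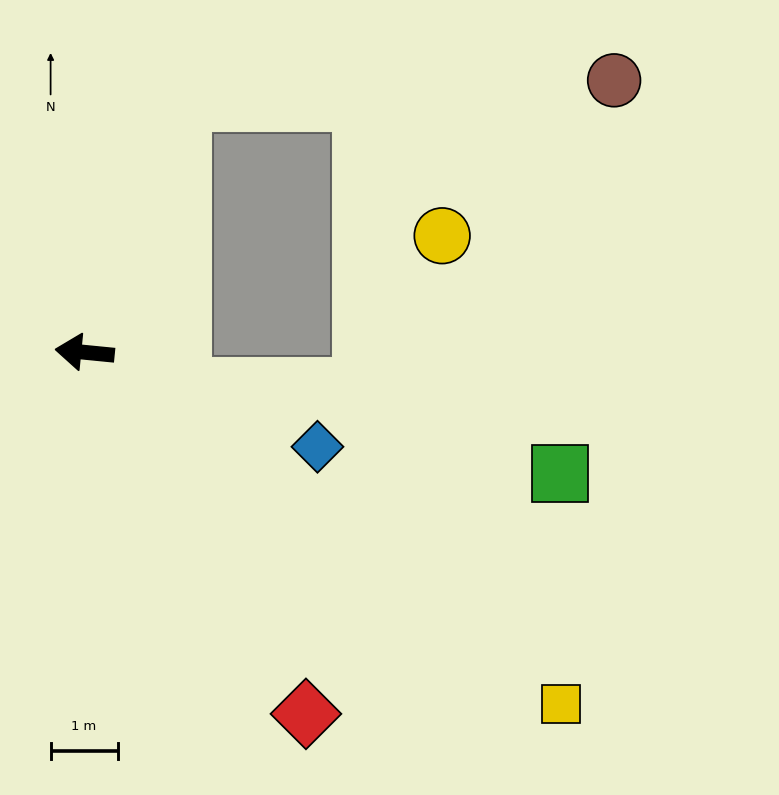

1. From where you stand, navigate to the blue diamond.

turn left 164°, forward 3.8 m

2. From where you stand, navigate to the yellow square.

turn left 149°, forward 8.8 m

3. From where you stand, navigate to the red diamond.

turn left 127°, forward 6.3 m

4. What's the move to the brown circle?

blocked — turn right 106°, forward 4.0 m, then turn right 65°, forward 6.4 m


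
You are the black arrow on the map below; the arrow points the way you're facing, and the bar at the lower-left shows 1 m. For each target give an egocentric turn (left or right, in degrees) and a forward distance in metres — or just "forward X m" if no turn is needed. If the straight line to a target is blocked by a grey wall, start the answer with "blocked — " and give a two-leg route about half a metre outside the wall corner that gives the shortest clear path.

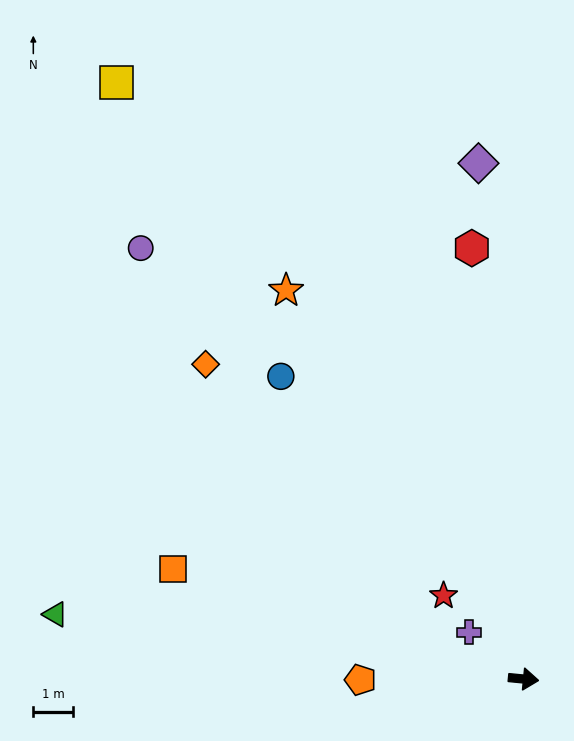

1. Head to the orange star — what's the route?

turn left 127°, forward 11.4 m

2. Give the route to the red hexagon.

turn left 102°, forward 10.9 m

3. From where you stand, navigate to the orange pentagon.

turn right 174°, forward 4.1 m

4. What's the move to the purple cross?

turn left 145°, forward 1.8 m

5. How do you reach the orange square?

turn left 168°, forward 9.2 m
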